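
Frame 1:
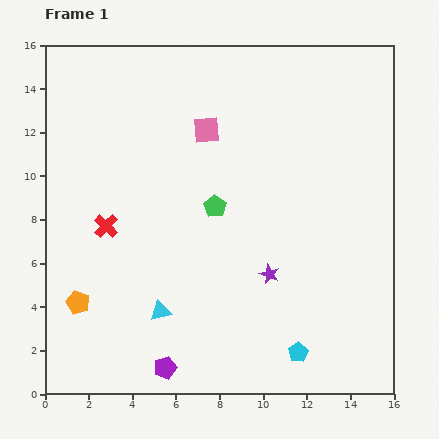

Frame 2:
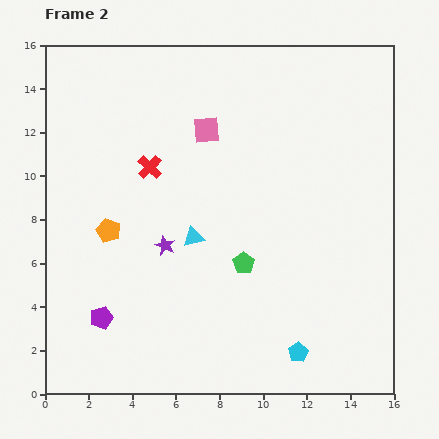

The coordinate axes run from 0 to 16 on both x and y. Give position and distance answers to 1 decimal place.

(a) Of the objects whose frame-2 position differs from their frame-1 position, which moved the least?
the green pentagon

(moved 2.9)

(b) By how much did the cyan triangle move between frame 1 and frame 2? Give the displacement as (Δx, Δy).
(1.5, 3.4)

The cyan triangle was at (5.3, 3.8) in frame 1 and (6.8, 7.2) in frame 2.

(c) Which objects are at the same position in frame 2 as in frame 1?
the cyan pentagon, the pink square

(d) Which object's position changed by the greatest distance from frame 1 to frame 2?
the purple star

(moved 5.0; next 3.7)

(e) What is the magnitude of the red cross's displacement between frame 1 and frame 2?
3.4

The red cross moved from (2.8, 7.7) to (4.8, 10.4), a distance of √(2.0² + 2.7²) ≈ 3.4.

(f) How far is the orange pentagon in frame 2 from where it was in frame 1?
3.6

The orange pentagon moved from (1.5, 4.2) to (2.9, 7.5), a distance of √(1.4² + 3.3²) ≈ 3.6.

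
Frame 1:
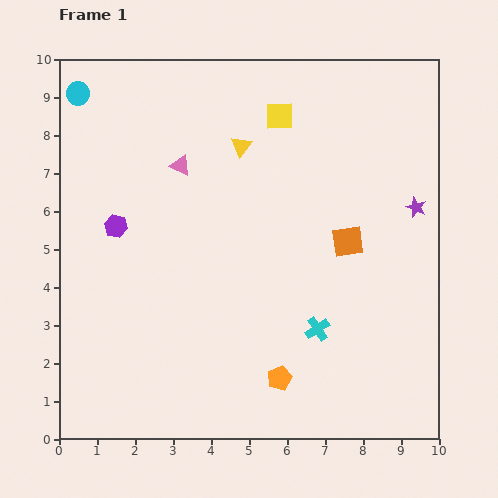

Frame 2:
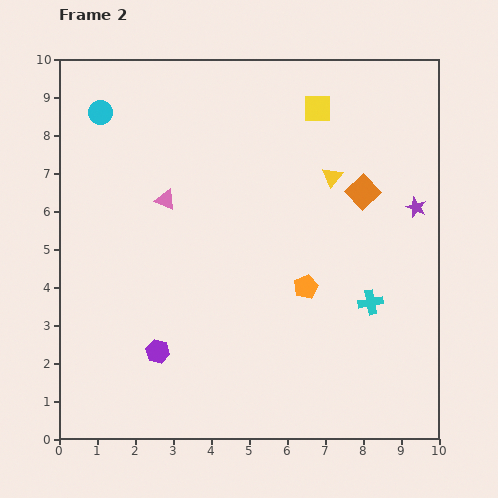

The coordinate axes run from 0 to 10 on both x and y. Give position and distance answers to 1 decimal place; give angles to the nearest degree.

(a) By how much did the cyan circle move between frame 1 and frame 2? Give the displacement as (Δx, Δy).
(0.6, -0.5)

The cyan circle was at (0.5, 9.1) in frame 1 and (1.1, 8.6) in frame 2.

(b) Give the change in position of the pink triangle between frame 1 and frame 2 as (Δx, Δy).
(-0.4, -0.9)

The pink triangle was at (3.2, 7.2) in frame 1 and (2.8, 6.3) in frame 2.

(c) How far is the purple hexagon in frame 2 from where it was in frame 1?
3.5

The purple hexagon moved from (1.5, 5.6) to (2.6, 2.3), a distance of √(1.1² + 3.3²) ≈ 3.5.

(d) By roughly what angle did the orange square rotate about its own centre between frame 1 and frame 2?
35° counter-clockwise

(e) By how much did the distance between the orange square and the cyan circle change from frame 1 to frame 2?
-0.9

Distance in frame 1: 8.1. Distance in frame 2: 7.2.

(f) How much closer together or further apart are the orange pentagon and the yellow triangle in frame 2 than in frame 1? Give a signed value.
-3.2

Distance in frame 1: 6.2. Distance in frame 2: 3.0.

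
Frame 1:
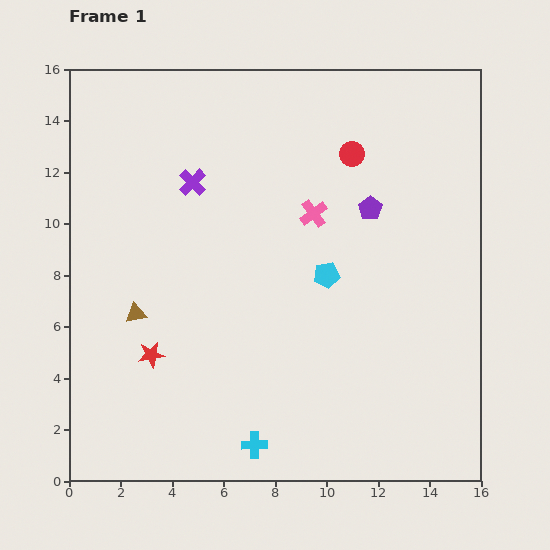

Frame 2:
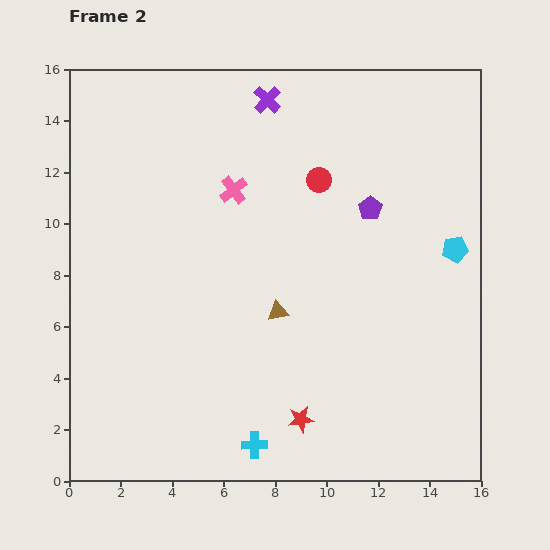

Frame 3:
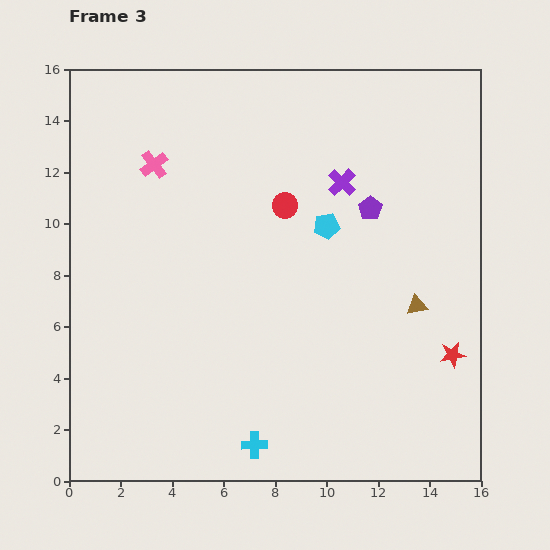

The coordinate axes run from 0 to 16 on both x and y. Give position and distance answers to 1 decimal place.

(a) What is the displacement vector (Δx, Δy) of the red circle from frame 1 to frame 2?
(-1.3, -1.0)

The red circle was at (11.0, 12.7) in frame 1 and (9.7, 11.7) in frame 2.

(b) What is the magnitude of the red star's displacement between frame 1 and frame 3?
11.7

The red star moved from (3.2, 4.9) to (14.9, 4.9), a distance of √(11.7² + 0.0²) ≈ 11.7.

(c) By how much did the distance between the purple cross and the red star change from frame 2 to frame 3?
-4.5

Distance in frame 2: 12.5. Distance in frame 3: 8.0.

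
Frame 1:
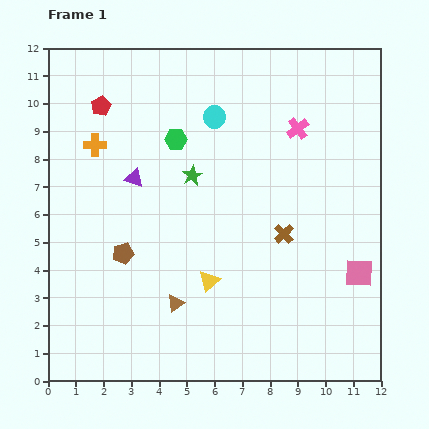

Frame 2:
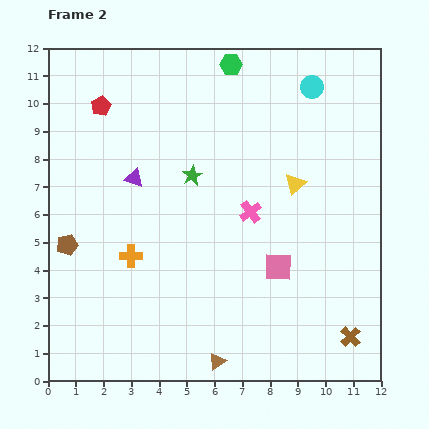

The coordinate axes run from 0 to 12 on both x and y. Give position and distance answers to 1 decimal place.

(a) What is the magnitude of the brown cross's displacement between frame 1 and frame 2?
4.4

The brown cross moved from (8.5, 5.3) to (10.9, 1.6), a distance of √(2.4² + 3.7²) ≈ 4.4.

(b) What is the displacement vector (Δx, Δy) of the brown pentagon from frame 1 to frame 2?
(-2.0, 0.3)

The brown pentagon was at (2.7, 4.6) in frame 1 and (0.7, 4.9) in frame 2.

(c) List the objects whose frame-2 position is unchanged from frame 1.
the green star, the purple triangle, the red pentagon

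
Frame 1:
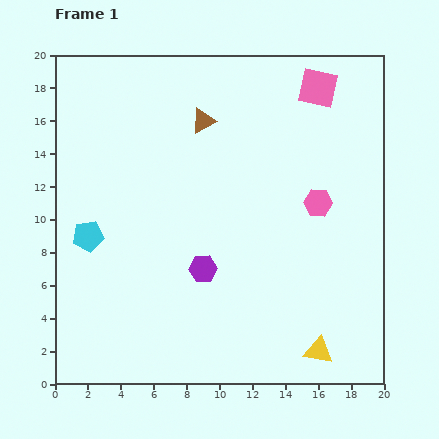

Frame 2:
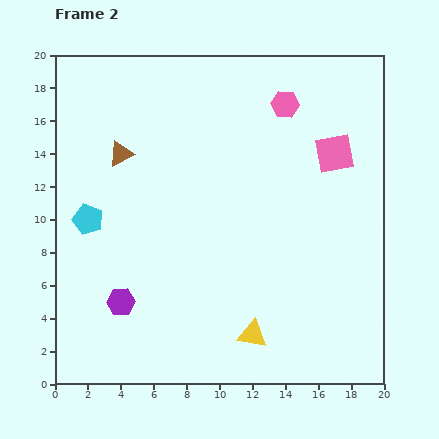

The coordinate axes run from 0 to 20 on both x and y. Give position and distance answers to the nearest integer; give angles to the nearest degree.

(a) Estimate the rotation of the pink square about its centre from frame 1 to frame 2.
23° counter-clockwise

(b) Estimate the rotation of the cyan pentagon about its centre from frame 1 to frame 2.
27° clockwise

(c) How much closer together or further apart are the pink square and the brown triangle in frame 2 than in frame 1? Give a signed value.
+6

Distance in frame 1: 7. Distance in frame 2: 13.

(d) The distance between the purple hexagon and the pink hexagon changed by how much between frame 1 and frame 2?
+8

Distance in frame 1: 8. Distance in frame 2: 16.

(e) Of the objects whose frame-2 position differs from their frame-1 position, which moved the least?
the cyan pentagon

(moved 1)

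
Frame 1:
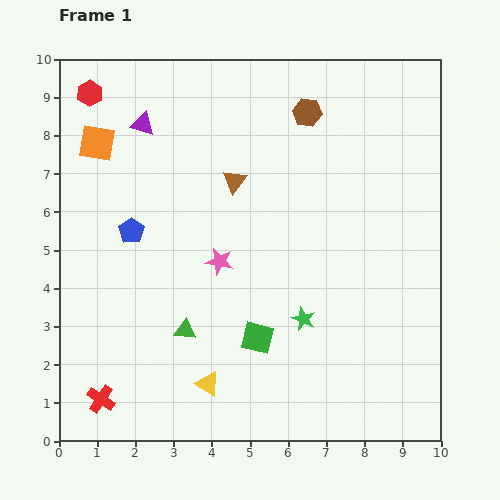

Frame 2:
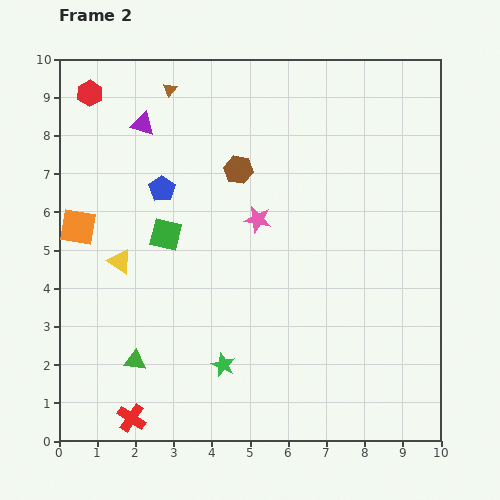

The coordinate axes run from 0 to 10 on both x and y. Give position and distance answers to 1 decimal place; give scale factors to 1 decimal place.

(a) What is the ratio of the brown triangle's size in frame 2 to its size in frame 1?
0.6×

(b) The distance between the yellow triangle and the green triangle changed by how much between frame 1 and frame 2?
+1.1

Distance in frame 1: 1.5. Distance in frame 2: 2.6.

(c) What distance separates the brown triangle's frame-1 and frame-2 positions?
2.9

The brown triangle moved from (4.6, 6.8) to (2.9, 9.2), a distance of √(1.7² + 2.4²) ≈ 2.9.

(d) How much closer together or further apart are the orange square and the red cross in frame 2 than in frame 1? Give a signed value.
-1.5

Distance in frame 1: 6.7. Distance in frame 2: 5.2.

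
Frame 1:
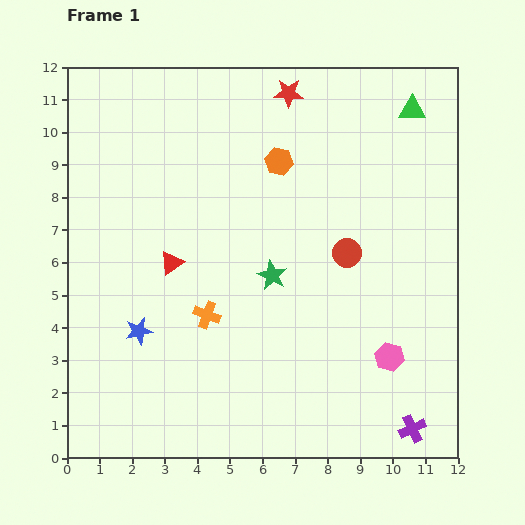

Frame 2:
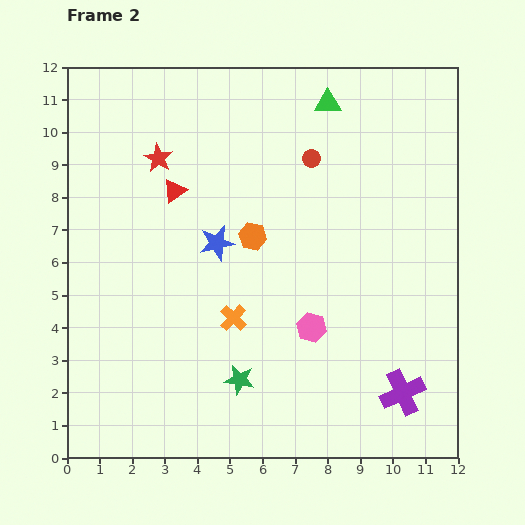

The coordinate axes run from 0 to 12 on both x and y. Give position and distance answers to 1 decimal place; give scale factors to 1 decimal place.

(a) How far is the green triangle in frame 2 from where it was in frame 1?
2.6

The green triangle moved from (10.6, 10.7) to (8.0, 10.9), a distance of √(2.6² + 0.2²) ≈ 2.6.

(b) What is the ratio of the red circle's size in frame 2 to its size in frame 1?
0.6×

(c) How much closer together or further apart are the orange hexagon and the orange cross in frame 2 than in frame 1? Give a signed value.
-2.6

Distance in frame 1: 5.2. Distance in frame 2: 2.6.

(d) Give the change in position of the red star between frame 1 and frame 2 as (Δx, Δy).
(-4.0, -2.0)

The red star was at (6.8, 11.2) in frame 1 and (2.8, 9.2) in frame 2.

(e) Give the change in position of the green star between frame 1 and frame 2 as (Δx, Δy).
(-1.0, -3.2)

The green star was at (6.3, 5.6) in frame 1 and (5.3, 2.4) in frame 2.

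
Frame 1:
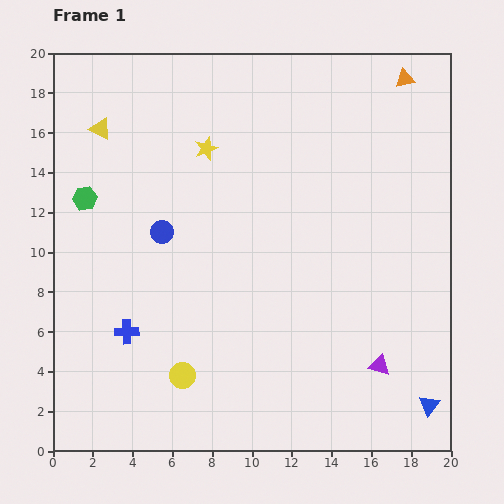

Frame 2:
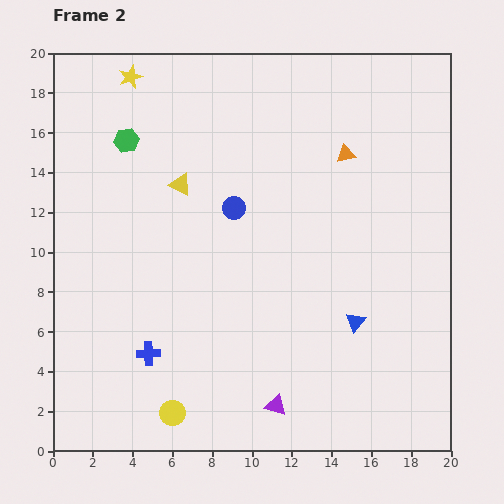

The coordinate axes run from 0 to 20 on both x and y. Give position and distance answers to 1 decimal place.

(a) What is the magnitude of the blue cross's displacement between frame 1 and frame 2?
1.6

The blue cross moved from (3.7, 6.0) to (4.8, 4.9), a distance of √(1.1² + 1.1²) ≈ 1.6.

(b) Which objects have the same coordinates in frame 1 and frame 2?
none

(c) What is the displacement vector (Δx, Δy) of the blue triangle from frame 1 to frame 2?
(-3.7, 4.2)

The blue triangle was at (18.9, 2.3) in frame 1 and (15.2, 6.5) in frame 2.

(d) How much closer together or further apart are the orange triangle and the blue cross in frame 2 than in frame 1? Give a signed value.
-4.8

Distance in frame 1: 18.9. Distance in frame 2: 14.1.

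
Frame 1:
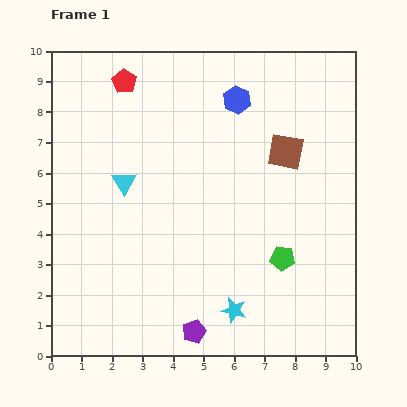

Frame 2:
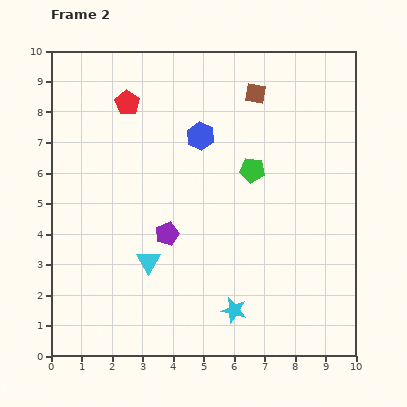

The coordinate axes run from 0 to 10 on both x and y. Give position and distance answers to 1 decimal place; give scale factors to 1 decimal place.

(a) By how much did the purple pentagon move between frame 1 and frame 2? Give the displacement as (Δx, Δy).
(-0.9, 3.2)

The purple pentagon was at (4.7, 0.8) in frame 1 and (3.8, 4.0) in frame 2.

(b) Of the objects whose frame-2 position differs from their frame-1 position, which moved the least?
the red pentagon

(moved 0.7)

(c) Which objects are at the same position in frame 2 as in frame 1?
the cyan star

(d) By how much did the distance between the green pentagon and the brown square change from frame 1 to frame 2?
-1.0

Distance in frame 1: 3.5. Distance in frame 2: 2.5.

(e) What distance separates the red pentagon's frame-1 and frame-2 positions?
0.7

The red pentagon moved from (2.4, 9.0) to (2.5, 8.3), a distance of √(0.1² + 0.7²) ≈ 0.7.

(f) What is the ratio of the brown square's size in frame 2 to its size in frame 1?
0.6×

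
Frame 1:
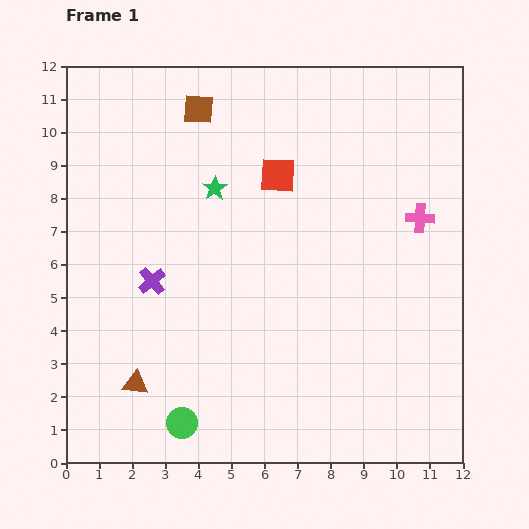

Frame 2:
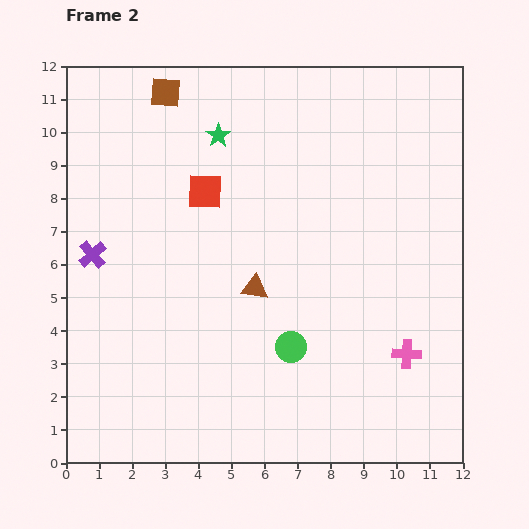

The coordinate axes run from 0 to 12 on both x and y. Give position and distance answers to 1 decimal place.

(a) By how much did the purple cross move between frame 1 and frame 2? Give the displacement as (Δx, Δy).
(-1.8, 0.8)

The purple cross was at (2.6, 5.5) in frame 1 and (0.8, 6.3) in frame 2.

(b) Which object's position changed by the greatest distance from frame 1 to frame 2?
the brown triangle

(moved 4.6; next 4.1)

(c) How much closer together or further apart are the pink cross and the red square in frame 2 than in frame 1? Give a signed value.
+3.3

Distance in frame 1: 4.5. Distance in frame 2: 7.8.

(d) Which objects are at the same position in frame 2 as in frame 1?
none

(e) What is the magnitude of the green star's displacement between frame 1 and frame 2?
1.6

The green star moved from (4.5, 8.3) to (4.6, 9.9), a distance of √(0.1² + 1.6²) ≈ 1.6.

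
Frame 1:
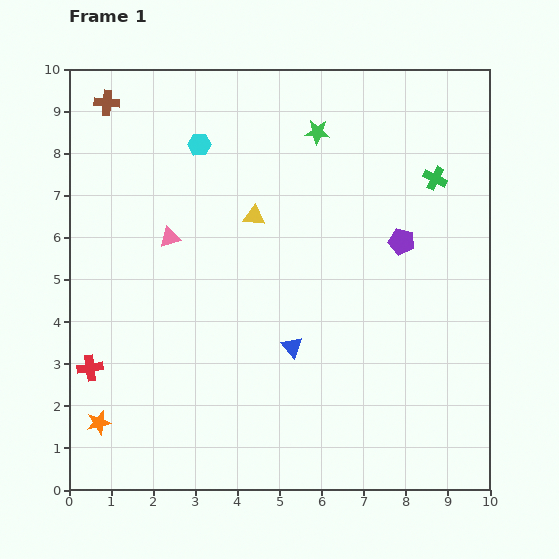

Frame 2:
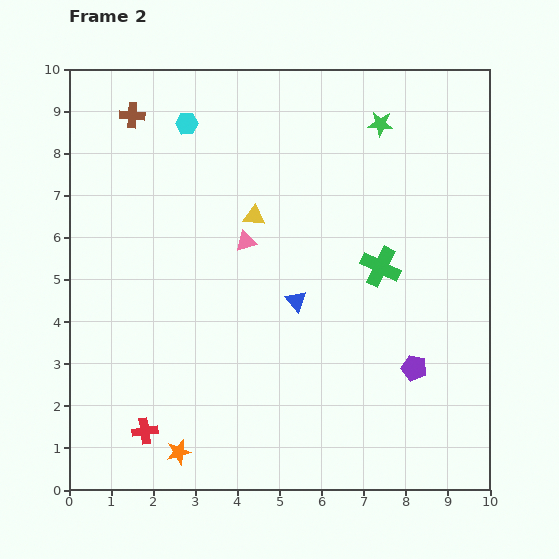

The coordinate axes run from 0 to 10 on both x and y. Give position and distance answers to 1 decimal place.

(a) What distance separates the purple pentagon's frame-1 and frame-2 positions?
3.0

The purple pentagon moved from (7.9, 5.9) to (8.2, 2.9), a distance of √(0.3² + 3.0²) ≈ 3.0.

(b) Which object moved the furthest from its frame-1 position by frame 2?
the purple pentagon

(moved 3.0; next 2.5)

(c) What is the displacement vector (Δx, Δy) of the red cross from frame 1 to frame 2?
(1.3, -1.5)

The red cross was at (0.5, 2.9) in frame 1 and (1.8, 1.4) in frame 2.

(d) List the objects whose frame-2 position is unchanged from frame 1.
the yellow triangle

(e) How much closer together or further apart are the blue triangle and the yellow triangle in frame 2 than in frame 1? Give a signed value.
-1.0

Distance in frame 1: 3.2. Distance in frame 2: 2.2.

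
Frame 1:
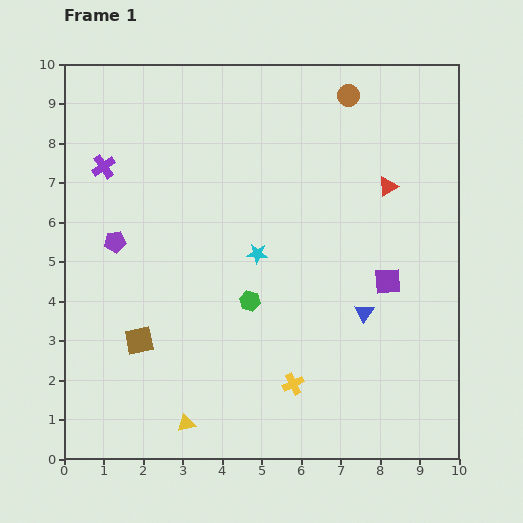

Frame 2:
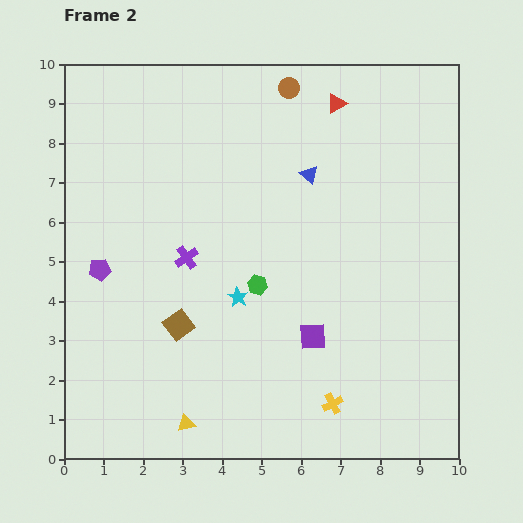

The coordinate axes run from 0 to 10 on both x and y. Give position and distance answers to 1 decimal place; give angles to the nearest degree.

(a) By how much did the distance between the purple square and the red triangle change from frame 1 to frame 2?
+3.5

Distance in frame 1: 2.4. Distance in frame 2: 5.9.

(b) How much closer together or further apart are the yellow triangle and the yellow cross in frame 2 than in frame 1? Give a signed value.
+0.8

Distance in frame 1: 2.9. Distance in frame 2: 3.7.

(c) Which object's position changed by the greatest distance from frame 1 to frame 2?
the blue triangle

(moved 3.8; next 3.1)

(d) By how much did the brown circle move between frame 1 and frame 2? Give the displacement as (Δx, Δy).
(-1.5, 0.2)

The brown circle was at (7.2, 9.2) in frame 1 and (5.7, 9.4) in frame 2.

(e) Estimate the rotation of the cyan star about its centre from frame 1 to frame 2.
26° clockwise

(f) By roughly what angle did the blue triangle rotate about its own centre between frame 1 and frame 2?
23° counter-clockwise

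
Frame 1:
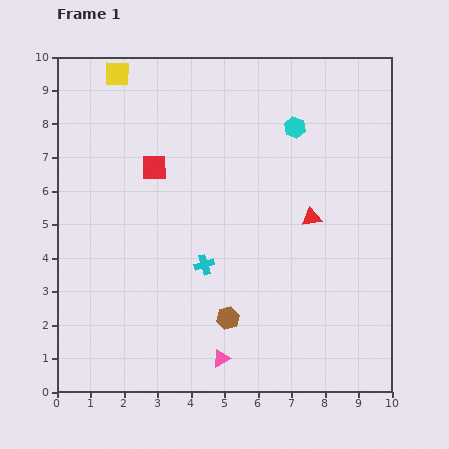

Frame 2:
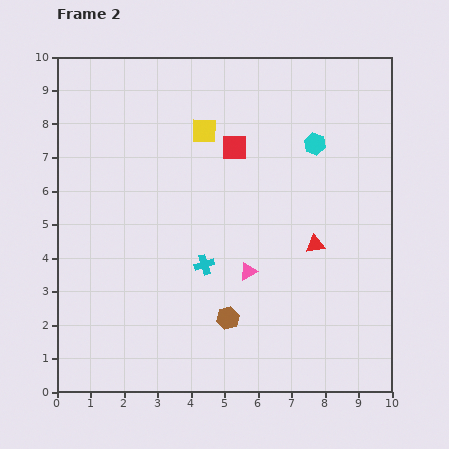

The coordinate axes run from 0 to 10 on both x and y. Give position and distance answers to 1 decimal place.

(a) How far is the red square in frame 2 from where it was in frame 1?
2.5

The red square moved from (2.9, 6.7) to (5.3, 7.3), a distance of √(2.4² + 0.6²) ≈ 2.5.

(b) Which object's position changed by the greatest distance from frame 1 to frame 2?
the yellow square

(moved 3.1; next 2.7)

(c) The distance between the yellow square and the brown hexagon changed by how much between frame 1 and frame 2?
-2.4

Distance in frame 1: 8.0. Distance in frame 2: 5.6.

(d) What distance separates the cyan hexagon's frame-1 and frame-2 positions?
0.8

The cyan hexagon moved from (7.1, 7.9) to (7.7, 7.4), a distance of √(0.6² + 0.5²) ≈ 0.8.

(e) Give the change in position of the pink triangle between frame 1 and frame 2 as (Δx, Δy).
(0.8, 2.6)

The pink triangle was at (4.9, 1.0) in frame 1 and (5.7, 3.6) in frame 2.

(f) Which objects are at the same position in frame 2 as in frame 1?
the brown hexagon, the cyan cross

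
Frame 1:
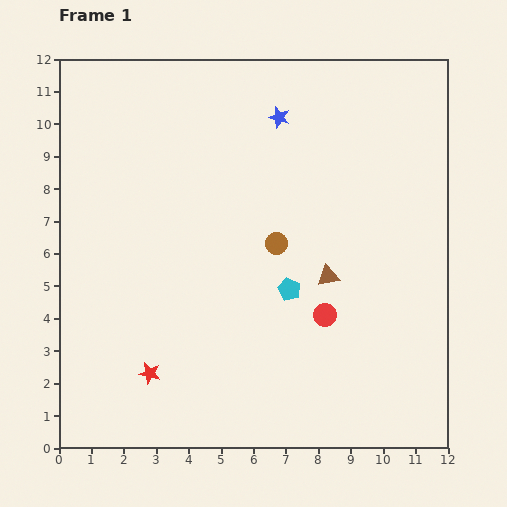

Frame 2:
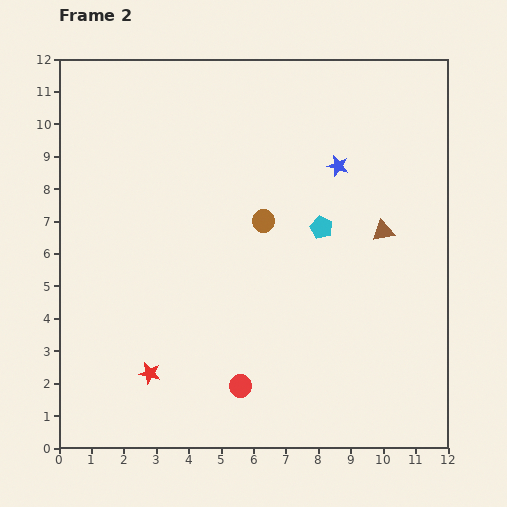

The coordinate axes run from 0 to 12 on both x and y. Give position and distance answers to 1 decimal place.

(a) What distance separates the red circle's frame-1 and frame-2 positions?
3.4

The red circle moved from (8.2, 4.1) to (5.6, 1.9), a distance of √(2.6² + 2.2²) ≈ 3.4.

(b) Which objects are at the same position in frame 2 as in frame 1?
the red star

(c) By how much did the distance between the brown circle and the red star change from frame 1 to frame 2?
+0.3

Distance in frame 1: 5.6. Distance in frame 2: 5.9.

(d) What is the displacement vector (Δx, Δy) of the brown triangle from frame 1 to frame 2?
(1.7, 1.4)

The brown triangle was at (8.3, 5.3) in frame 1 and (10.0, 6.7) in frame 2.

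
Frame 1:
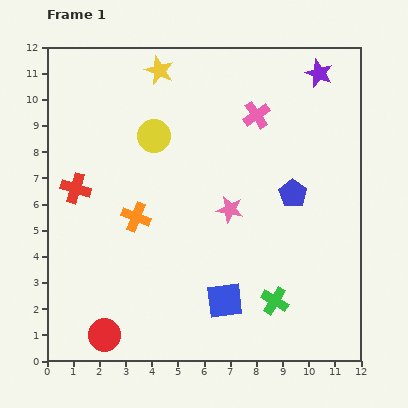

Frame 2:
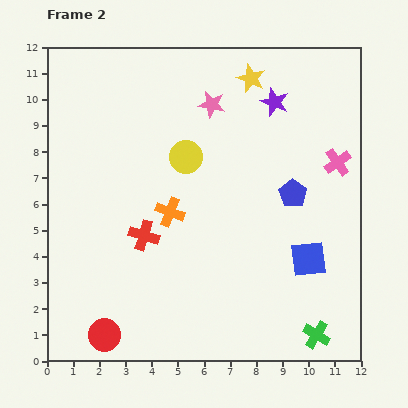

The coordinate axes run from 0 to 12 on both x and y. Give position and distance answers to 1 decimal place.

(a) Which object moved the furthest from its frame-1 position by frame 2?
the pink star

(moved 4.1; next 3.6)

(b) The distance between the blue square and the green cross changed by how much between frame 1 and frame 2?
+1.0

Distance in frame 1: 1.9. Distance in frame 2: 2.9.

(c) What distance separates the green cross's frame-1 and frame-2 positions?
2.1

The green cross moved from (8.7, 2.3) to (10.3, 1.0), a distance of √(1.6² + 1.3²) ≈ 2.1.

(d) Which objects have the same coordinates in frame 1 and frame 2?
the red circle, the blue pentagon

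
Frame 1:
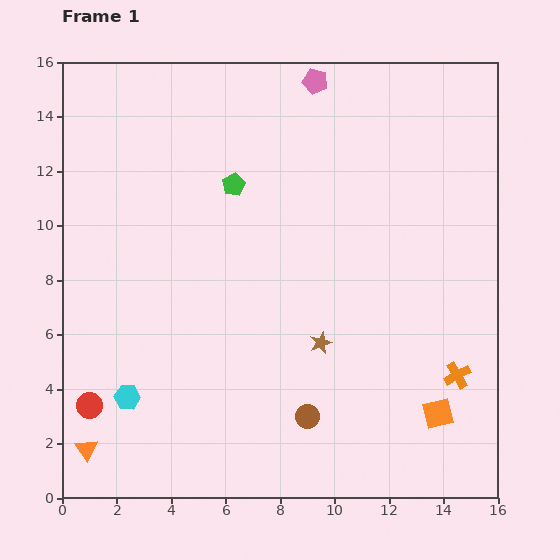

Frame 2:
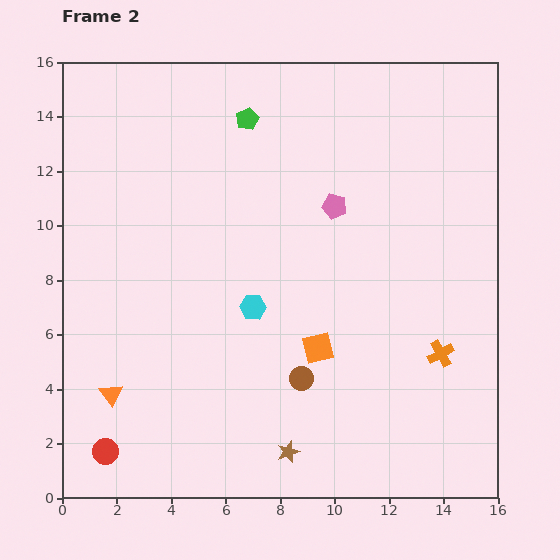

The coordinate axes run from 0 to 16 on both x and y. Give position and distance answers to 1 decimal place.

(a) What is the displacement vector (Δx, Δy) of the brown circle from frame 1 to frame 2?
(-0.2, 1.4)

The brown circle was at (9.0, 3.0) in frame 1 and (8.8, 4.4) in frame 2.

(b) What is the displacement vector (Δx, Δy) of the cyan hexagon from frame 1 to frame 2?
(4.6, 3.3)

The cyan hexagon was at (2.4, 3.7) in frame 1 and (7.0, 7.0) in frame 2.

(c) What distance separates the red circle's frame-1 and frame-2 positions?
1.8

The red circle moved from (1.0, 3.4) to (1.6, 1.7), a distance of √(0.6² + 1.7²) ≈ 1.8.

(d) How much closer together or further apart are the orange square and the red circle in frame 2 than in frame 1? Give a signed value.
-4.1

Distance in frame 1: 12.8. Distance in frame 2: 8.7.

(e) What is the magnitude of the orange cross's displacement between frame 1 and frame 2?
1.0

The orange cross moved from (14.5, 4.5) to (13.9, 5.3), a distance of √(0.6² + 0.8²) ≈ 1.0.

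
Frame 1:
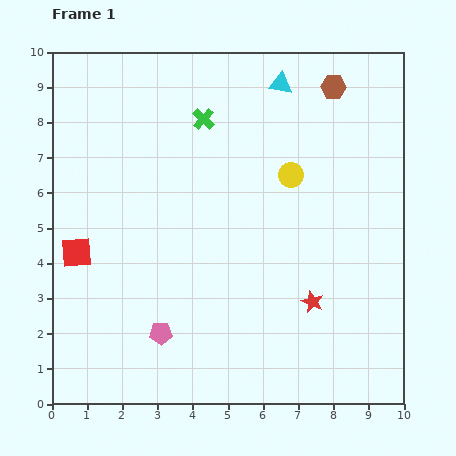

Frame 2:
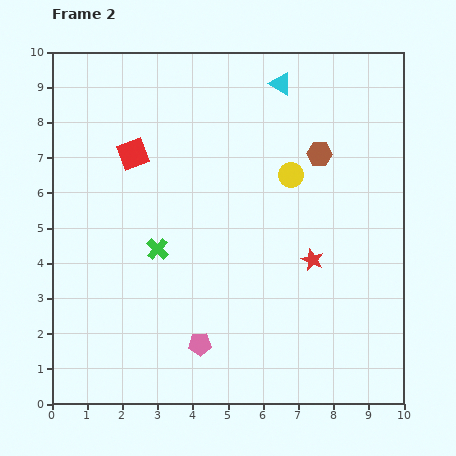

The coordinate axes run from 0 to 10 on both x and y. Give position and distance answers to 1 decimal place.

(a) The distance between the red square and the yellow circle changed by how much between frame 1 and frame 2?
-2.0

Distance in frame 1: 6.5. Distance in frame 2: 4.5.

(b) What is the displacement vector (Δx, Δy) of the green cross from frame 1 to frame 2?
(-1.3, -3.7)

The green cross was at (4.3, 8.1) in frame 1 and (3.0, 4.4) in frame 2.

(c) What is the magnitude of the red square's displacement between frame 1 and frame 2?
3.2

The red square moved from (0.7, 4.3) to (2.3, 7.1), a distance of √(1.6² + 2.8²) ≈ 3.2.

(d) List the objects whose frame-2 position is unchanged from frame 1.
the yellow circle, the cyan triangle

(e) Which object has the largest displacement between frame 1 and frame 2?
the green cross

(moved 3.9; next 3.2)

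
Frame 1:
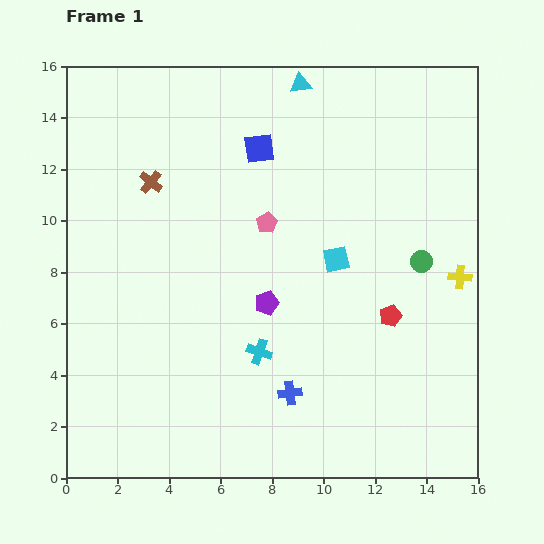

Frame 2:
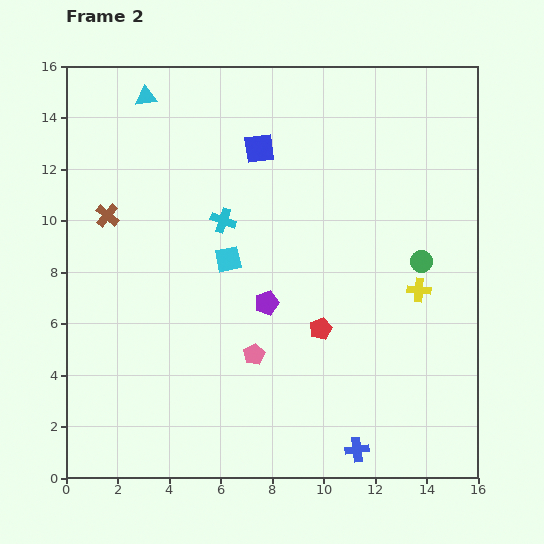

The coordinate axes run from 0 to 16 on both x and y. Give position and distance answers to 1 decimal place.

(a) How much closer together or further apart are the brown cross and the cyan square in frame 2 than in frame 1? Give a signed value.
-2.8

Distance in frame 1: 7.8. Distance in frame 2: 5.0.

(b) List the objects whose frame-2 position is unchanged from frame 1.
the blue square, the purple pentagon, the green circle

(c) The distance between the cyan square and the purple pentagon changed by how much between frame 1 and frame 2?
-0.9

Distance in frame 1: 3.2. Distance in frame 2: 2.3.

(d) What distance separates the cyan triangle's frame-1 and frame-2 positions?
6.0

The cyan triangle moved from (9.1, 15.3) to (3.1, 14.8), a distance of √(6.0² + 0.5²) ≈ 6.0.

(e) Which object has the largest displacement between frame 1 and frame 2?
the cyan triangle

(moved 6.0; next 5.3)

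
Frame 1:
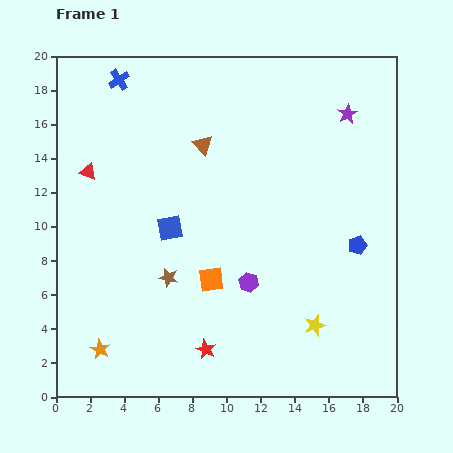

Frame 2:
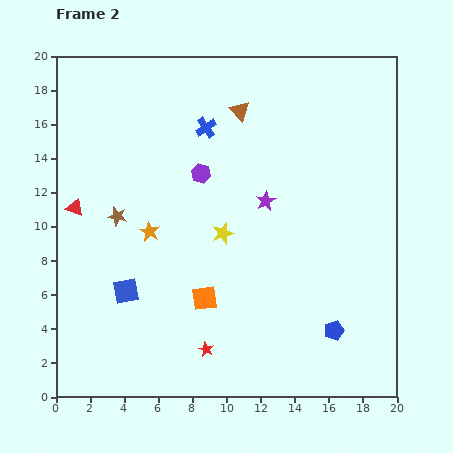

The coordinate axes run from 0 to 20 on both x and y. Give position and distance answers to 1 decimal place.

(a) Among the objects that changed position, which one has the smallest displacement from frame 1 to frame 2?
the orange square

(moved 1.2)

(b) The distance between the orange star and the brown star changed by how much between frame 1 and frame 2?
-3.7

Distance in frame 1: 5.8. Distance in frame 2: 2.1.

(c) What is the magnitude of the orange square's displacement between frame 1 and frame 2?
1.2

The orange square moved from (9.1, 6.9) to (8.7, 5.8), a distance of √(0.4² + 1.1²) ≈ 1.2.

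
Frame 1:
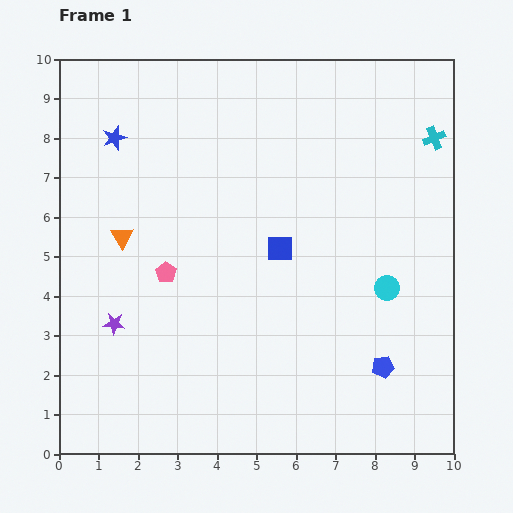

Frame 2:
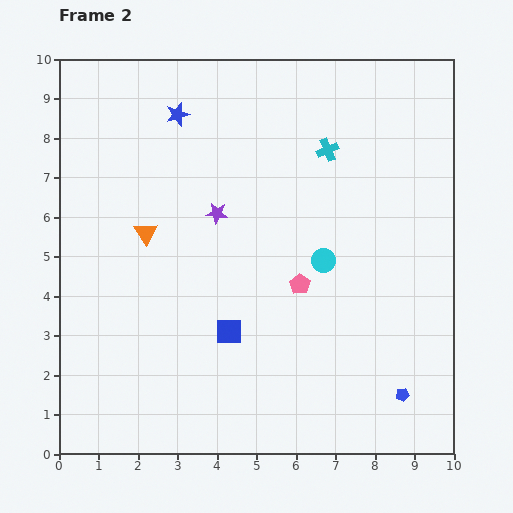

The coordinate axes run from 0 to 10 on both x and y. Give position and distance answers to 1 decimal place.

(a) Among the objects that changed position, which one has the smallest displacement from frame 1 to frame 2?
the orange triangle

(moved 0.6)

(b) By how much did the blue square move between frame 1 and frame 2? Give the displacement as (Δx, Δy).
(-1.3, -2.1)

The blue square was at (5.6, 5.2) in frame 1 and (4.3, 3.1) in frame 2.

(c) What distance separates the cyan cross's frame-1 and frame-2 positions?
2.7

The cyan cross moved from (9.5, 8.0) to (6.8, 7.7), a distance of √(2.7² + 0.3²) ≈ 2.7.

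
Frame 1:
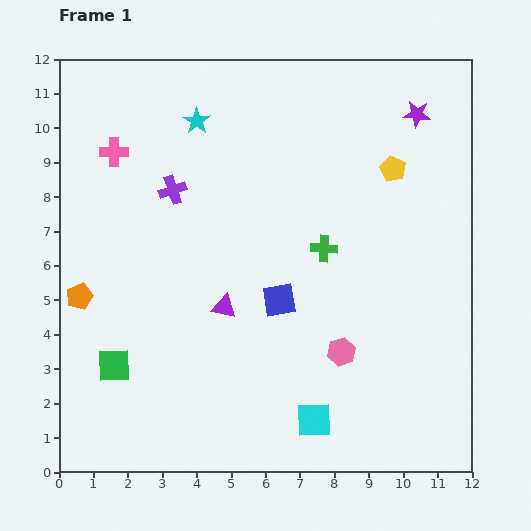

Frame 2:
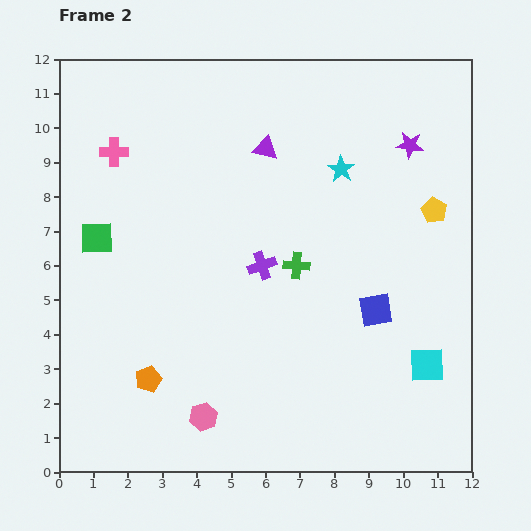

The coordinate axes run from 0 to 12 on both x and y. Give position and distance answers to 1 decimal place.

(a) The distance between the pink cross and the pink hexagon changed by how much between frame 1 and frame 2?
-0.7

Distance in frame 1: 8.8. Distance in frame 2: 8.1.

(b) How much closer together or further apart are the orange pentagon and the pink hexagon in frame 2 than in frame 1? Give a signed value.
-5.9

Distance in frame 1: 7.8. Distance in frame 2: 1.9.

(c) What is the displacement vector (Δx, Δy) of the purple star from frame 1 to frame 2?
(-0.2, -0.9)

The purple star was at (10.4, 10.4) in frame 1 and (10.2, 9.5) in frame 2.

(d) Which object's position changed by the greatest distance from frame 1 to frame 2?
the purple triangle

(moved 4.8; next 4.4)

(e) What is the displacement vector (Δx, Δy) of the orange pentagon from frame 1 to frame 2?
(2.0, -2.4)

The orange pentagon was at (0.6, 5.1) in frame 1 and (2.6, 2.7) in frame 2.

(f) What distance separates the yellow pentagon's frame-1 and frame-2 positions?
1.7

The yellow pentagon moved from (9.7, 8.8) to (10.9, 7.6), a distance of √(1.2² + 1.2²) ≈ 1.7.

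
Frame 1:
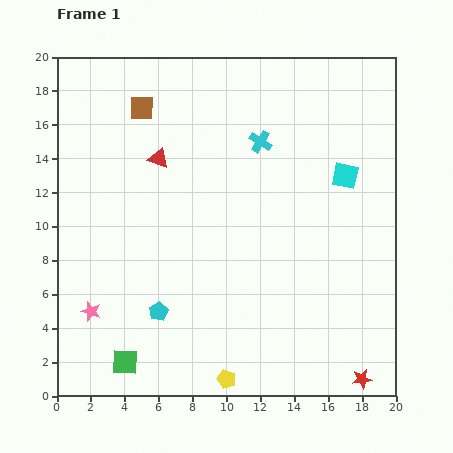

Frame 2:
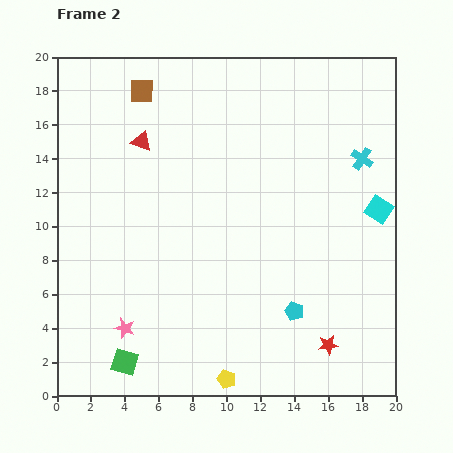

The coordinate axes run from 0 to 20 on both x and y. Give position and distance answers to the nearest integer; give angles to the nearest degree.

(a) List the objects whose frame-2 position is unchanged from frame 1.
the yellow pentagon, the green square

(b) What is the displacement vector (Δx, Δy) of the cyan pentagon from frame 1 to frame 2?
(8, 0)

The cyan pentagon was at (6, 5) in frame 1 and (14, 5) in frame 2.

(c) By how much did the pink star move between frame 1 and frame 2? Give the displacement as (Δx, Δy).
(2, -1)

The pink star was at (2, 5) in frame 1 and (4, 4) in frame 2.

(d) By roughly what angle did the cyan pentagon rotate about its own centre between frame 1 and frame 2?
22° counter-clockwise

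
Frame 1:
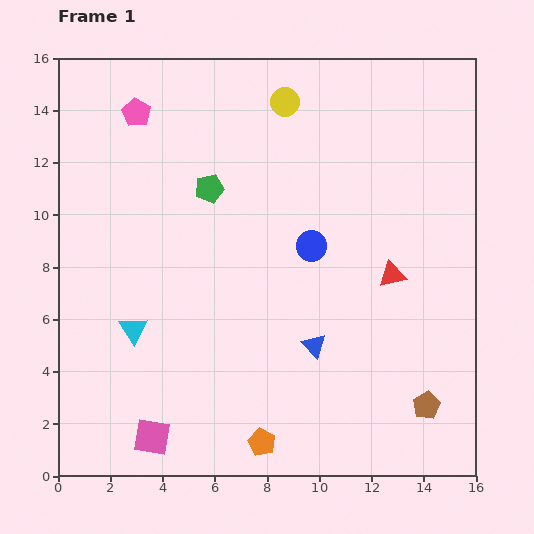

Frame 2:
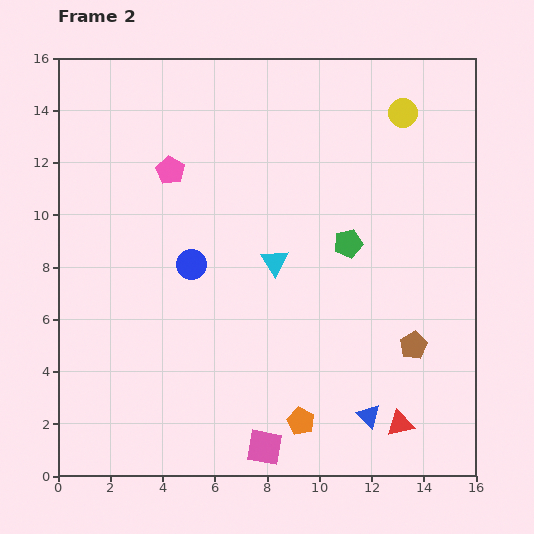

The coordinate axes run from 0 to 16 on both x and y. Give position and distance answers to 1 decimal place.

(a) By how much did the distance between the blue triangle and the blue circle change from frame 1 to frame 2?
+5.1

Distance in frame 1: 3.8. Distance in frame 2: 8.9.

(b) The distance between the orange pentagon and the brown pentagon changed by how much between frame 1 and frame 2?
-1.3

Distance in frame 1: 6.5. Distance in frame 2: 5.2.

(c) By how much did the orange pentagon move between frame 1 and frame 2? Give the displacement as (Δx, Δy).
(1.5, 0.8)

The orange pentagon was at (7.8, 1.3) in frame 1 and (9.3, 2.1) in frame 2.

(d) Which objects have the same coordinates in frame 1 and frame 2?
none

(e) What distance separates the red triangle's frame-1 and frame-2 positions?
5.7

The red triangle moved from (12.8, 7.7) to (13.1, 2.0), a distance of √(0.3² + 5.7²) ≈ 5.7.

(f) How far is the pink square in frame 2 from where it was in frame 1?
4.3

The pink square moved from (3.6, 1.5) to (7.9, 1.1), a distance of √(4.3² + 0.4²) ≈ 4.3.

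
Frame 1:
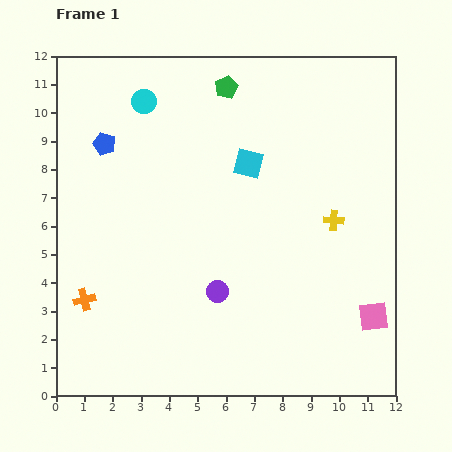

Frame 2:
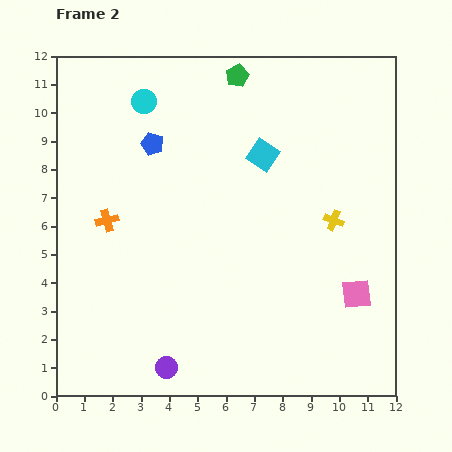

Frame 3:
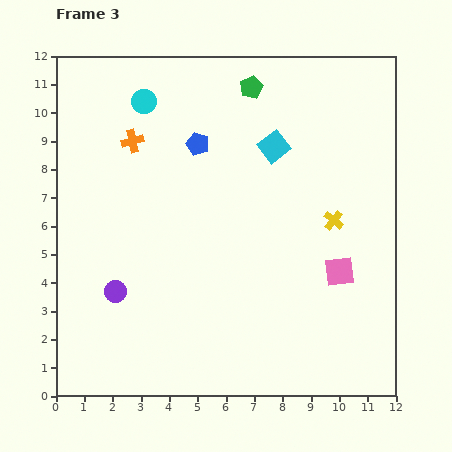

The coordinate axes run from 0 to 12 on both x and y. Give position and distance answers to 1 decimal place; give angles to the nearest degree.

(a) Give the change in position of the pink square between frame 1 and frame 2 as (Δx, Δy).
(-0.6, 0.8)

The pink square was at (11.2, 2.8) in frame 1 and (10.6, 3.6) in frame 2.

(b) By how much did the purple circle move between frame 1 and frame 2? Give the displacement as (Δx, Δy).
(-1.8, -2.7)

The purple circle was at (5.7, 3.7) in frame 1 and (3.9, 1.0) in frame 2.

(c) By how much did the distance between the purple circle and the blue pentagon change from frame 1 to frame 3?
-0.6

Distance in frame 1: 6.6. Distance in frame 3: 6.0.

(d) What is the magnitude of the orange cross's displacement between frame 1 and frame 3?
5.9

The orange cross moved from (1.0, 3.4) to (2.7, 9.0), a distance of √(1.7² + 5.6²) ≈ 5.9.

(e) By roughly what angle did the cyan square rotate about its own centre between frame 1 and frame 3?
39° clockwise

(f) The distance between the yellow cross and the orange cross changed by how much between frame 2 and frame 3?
-0.4

Distance in frame 2: 8.0. Distance in frame 3: 7.6.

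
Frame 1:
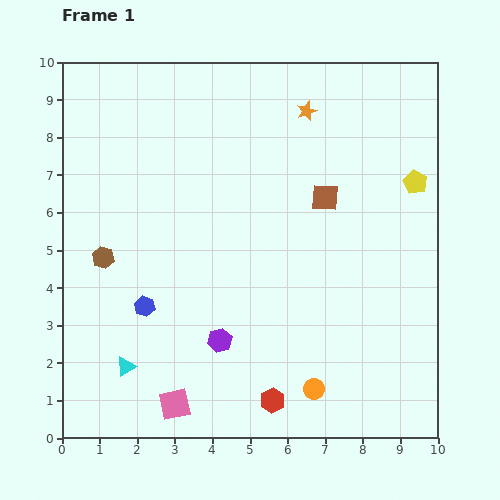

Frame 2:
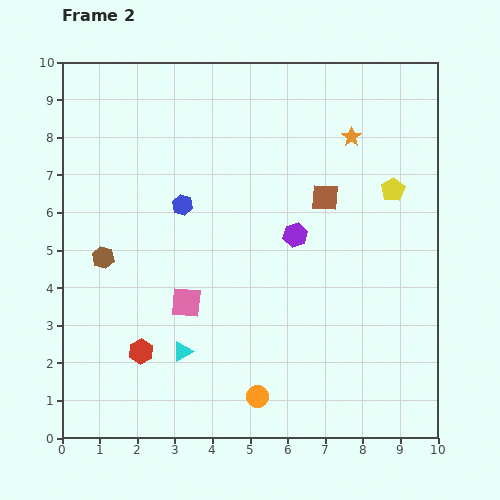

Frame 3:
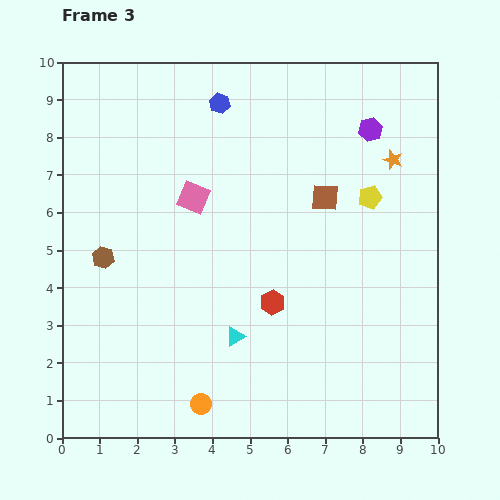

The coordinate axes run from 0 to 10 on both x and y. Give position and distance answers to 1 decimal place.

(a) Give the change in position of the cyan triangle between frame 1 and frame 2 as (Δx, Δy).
(1.5, 0.4)

The cyan triangle was at (1.7, 1.9) in frame 1 and (3.2, 2.3) in frame 2.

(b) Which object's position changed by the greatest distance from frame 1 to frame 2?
the red hexagon

(moved 3.7; next 3.4)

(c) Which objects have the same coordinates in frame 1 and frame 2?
the brown square, the brown hexagon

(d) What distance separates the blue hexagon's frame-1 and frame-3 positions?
5.8

The blue hexagon moved from (2.2, 3.5) to (4.2, 8.9), a distance of √(2.0² + 5.4²) ≈ 5.8.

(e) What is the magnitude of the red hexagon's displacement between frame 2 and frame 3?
3.7

The red hexagon moved from (2.1, 2.3) to (5.6, 3.6), a distance of √(3.5² + 1.3²) ≈ 3.7.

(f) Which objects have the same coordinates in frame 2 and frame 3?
the brown square, the brown hexagon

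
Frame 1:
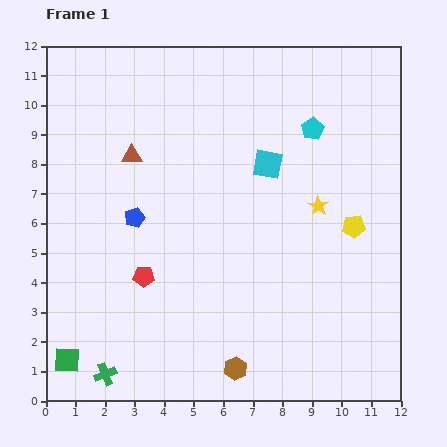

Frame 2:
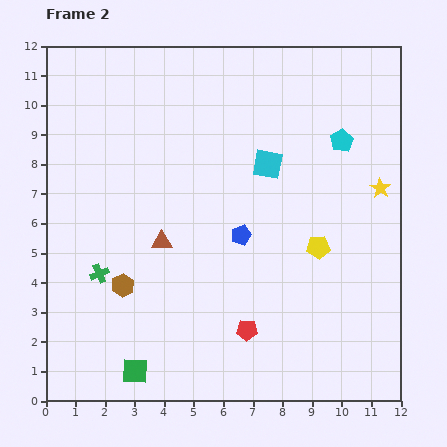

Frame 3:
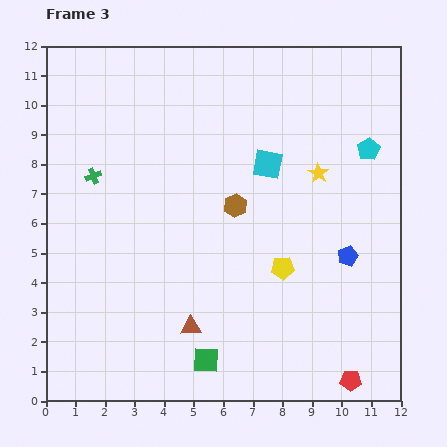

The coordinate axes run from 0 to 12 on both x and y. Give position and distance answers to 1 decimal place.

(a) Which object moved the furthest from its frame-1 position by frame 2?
the brown hexagon

(moved 4.7; next 3.9)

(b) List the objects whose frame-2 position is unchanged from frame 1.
the cyan square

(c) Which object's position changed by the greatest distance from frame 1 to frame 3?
the red pentagon

(moved 7.8; next 7.3)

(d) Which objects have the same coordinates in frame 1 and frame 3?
the cyan square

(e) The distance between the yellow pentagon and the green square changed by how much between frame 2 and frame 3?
-3.5

Distance in frame 2: 7.5. Distance in frame 3: 4.0.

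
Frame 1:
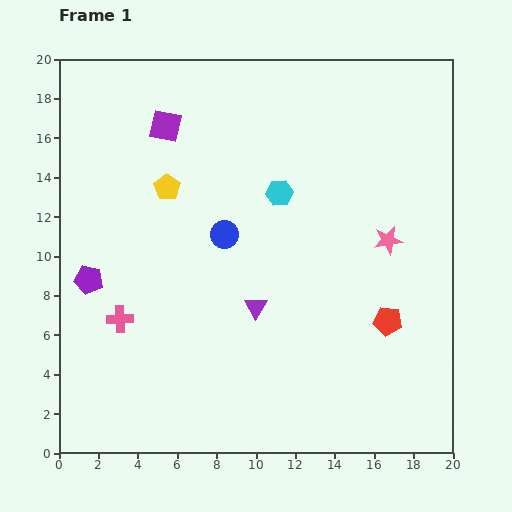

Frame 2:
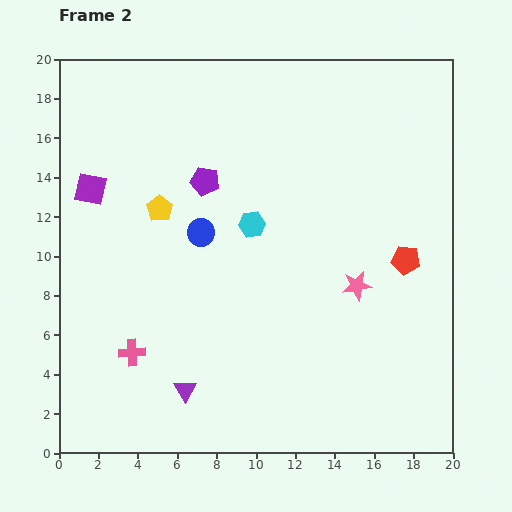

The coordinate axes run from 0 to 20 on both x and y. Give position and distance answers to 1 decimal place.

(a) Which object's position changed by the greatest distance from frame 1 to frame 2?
the purple pentagon

(moved 7.7; next 5.5)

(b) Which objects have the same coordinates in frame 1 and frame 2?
none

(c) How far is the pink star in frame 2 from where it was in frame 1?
2.8

The pink star moved from (16.7, 10.8) to (15.1, 8.5), a distance of √(1.6² + 2.3²) ≈ 2.8.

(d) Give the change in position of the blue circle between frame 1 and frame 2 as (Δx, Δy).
(-1.2, 0.1)

The blue circle was at (8.4, 11.1) in frame 1 and (7.2, 11.2) in frame 2.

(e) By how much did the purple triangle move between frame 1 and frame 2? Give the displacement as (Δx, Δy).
(-3.6, -4.2)

The purple triangle was at (10.0, 7.4) in frame 1 and (6.4, 3.2) in frame 2.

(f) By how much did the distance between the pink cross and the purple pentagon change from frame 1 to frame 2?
+6.9

Distance in frame 1: 2.6. Distance in frame 2: 9.5.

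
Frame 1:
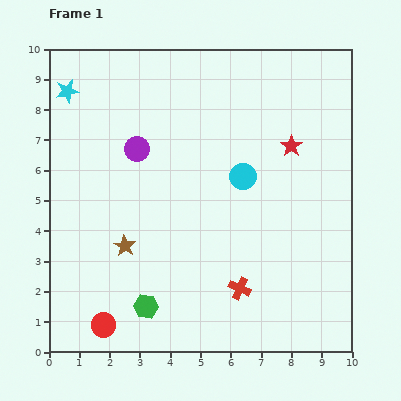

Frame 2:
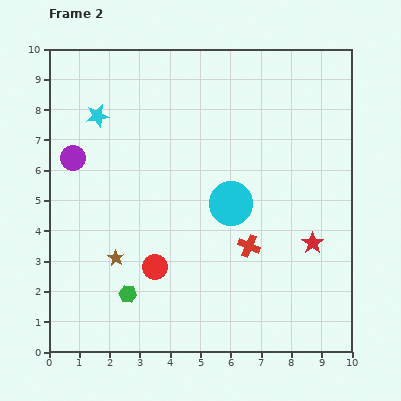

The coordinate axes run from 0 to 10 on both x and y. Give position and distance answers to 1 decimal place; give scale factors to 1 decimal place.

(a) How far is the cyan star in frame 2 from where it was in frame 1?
1.3

The cyan star moved from (0.6, 8.6) to (1.6, 7.8), a distance of √(1.0² + 0.8²) ≈ 1.3.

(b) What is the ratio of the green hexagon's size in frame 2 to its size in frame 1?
0.7×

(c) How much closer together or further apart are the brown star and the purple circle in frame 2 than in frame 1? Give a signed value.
+0.4

Distance in frame 1: 3.2. Distance in frame 2: 3.6.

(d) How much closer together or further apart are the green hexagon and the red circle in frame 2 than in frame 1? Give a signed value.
-0.2

Distance in frame 1: 1.5. Distance in frame 2: 1.3.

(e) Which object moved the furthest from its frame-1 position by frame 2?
the red star

(moved 3.3; next 2.5)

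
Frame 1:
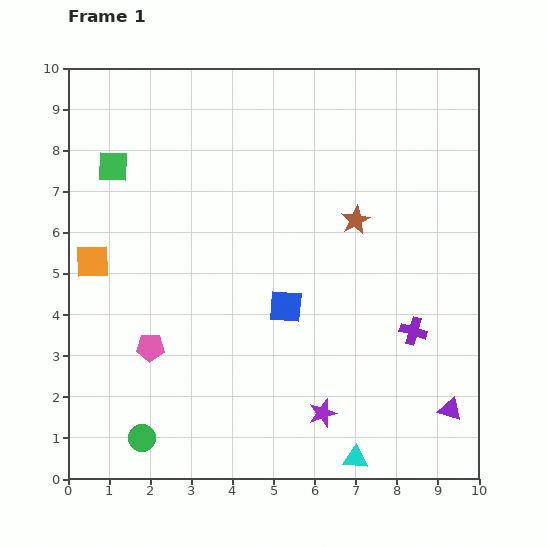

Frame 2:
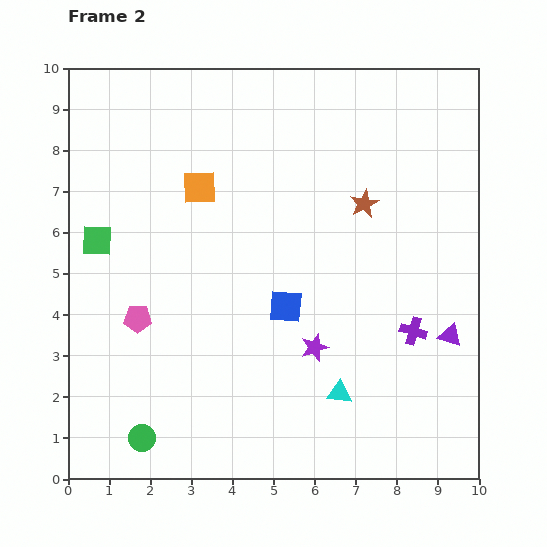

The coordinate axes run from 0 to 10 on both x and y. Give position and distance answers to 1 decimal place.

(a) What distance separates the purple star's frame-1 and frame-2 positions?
1.6

The purple star moved from (6.2, 1.6) to (6.0, 3.2), a distance of √(0.2² + 1.6²) ≈ 1.6.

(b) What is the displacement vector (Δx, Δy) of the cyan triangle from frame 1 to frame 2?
(-0.4, 1.6)

The cyan triangle was at (7.0, 0.5) in frame 1 and (6.6, 2.1) in frame 2.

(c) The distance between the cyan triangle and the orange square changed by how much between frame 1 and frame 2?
-2.0

Distance in frame 1: 8.0. Distance in frame 2: 6.0.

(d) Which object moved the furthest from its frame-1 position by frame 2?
the orange square

(moved 3.2; next 1.8)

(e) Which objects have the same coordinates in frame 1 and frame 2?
the green circle, the purple cross, the blue square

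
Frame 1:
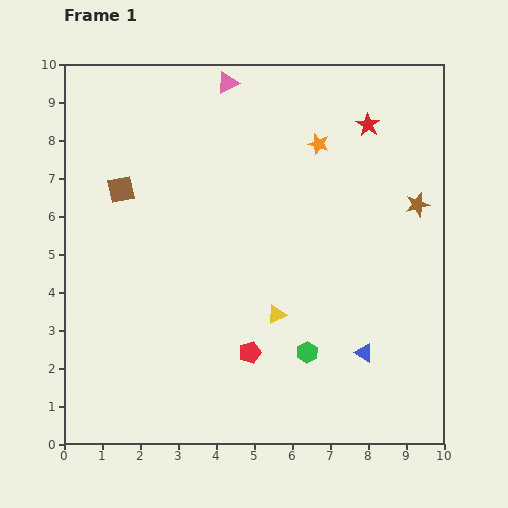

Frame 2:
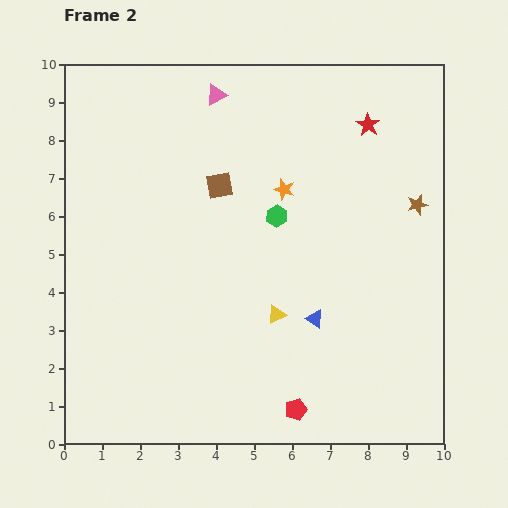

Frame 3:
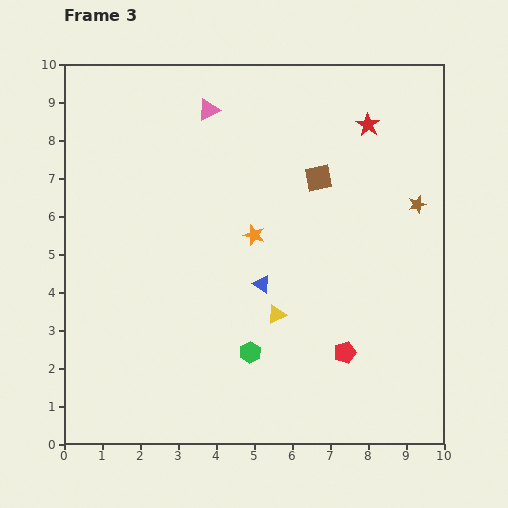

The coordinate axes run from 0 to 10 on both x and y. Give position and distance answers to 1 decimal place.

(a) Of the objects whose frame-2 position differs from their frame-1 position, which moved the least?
the pink triangle

(moved 0.4)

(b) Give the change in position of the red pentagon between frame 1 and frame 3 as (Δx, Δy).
(2.5, 0.0)

The red pentagon was at (4.9, 2.4) in frame 1 and (7.4, 2.4) in frame 3.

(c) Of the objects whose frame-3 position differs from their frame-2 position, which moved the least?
the pink triangle

(moved 0.4)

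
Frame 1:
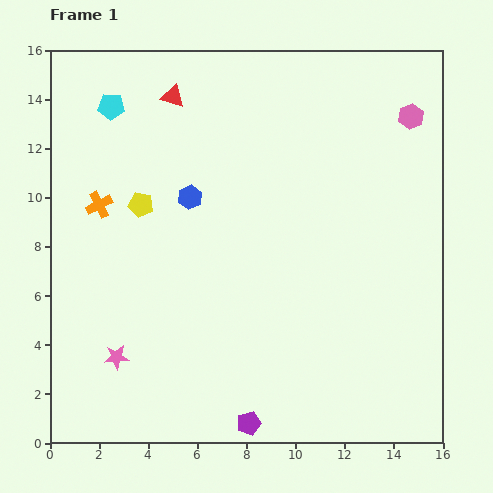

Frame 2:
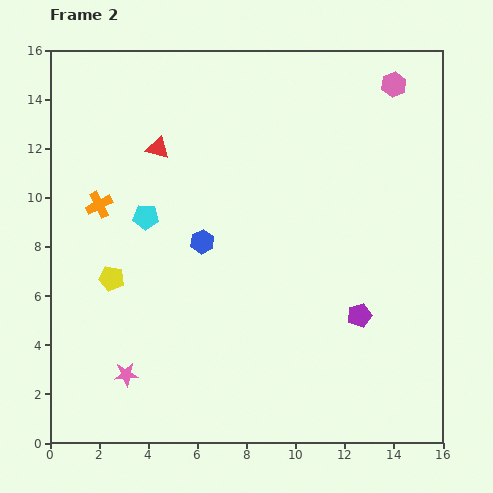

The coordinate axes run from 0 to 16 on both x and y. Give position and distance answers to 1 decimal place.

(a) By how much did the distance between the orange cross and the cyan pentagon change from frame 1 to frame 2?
-2.0

Distance in frame 1: 4.0. Distance in frame 2: 2.0.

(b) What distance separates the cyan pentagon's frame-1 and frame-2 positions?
4.7

The cyan pentagon moved from (2.5, 13.7) to (3.9, 9.2), a distance of √(1.4² + 4.5²) ≈ 4.7.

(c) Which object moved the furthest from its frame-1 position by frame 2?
the purple pentagon

(moved 6.3; next 4.7)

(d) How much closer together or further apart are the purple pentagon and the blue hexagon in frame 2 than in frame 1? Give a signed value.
-2.4

Distance in frame 1: 9.5. Distance in frame 2: 7.1.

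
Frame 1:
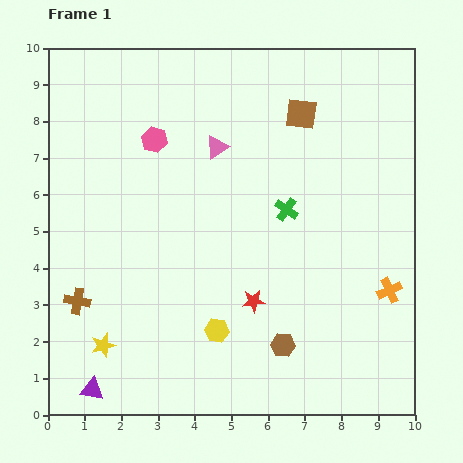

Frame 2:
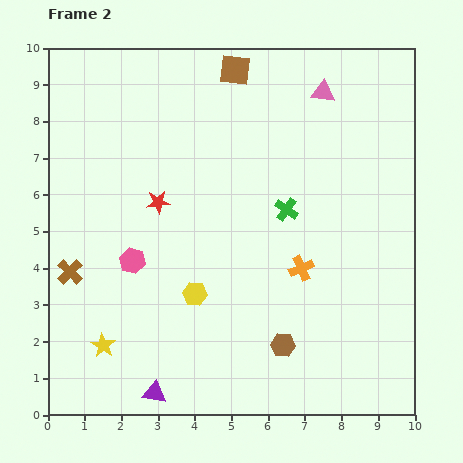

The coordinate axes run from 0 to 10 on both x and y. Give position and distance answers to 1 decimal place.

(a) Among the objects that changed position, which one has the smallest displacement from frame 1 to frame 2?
the brown cross

(moved 0.8)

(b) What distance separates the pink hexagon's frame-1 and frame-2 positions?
3.4

The pink hexagon moved from (2.9, 7.5) to (2.3, 4.2), a distance of √(0.6² + 3.3²) ≈ 3.4.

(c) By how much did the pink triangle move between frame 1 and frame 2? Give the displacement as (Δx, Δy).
(2.9, 1.5)

The pink triangle was at (4.6, 7.3) in frame 1 and (7.5, 8.8) in frame 2.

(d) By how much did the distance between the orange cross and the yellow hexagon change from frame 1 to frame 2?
-1.8

Distance in frame 1: 4.8. Distance in frame 2: 3.0.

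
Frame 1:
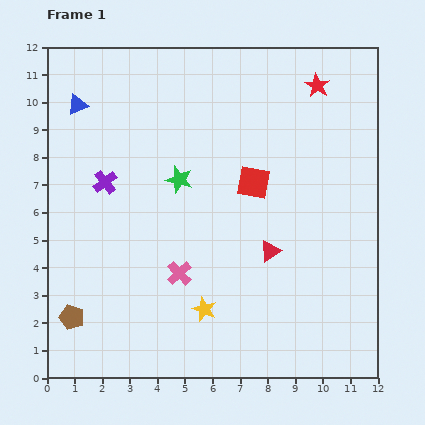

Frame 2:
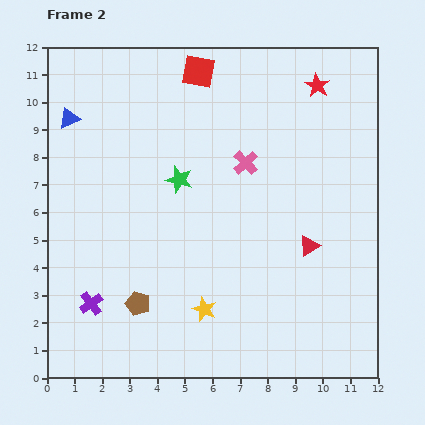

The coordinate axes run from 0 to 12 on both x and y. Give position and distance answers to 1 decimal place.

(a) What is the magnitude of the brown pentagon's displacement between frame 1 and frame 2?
2.5

The brown pentagon moved from (0.9, 2.2) to (3.3, 2.7), a distance of √(2.4² + 0.5²) ≈ 2.5.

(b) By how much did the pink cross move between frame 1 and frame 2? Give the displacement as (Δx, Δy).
(2.4, 4.0)

The pink cross was at (4.8, 3.8) in frame 1 and (7.2, 7.8) in frame 2.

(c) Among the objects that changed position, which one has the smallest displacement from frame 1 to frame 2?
the blue triangle

(moved 0.6)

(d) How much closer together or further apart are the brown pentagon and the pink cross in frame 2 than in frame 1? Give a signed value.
+2.2

Distance in frame 1: 4.2. Distance in frame 2: 6.4.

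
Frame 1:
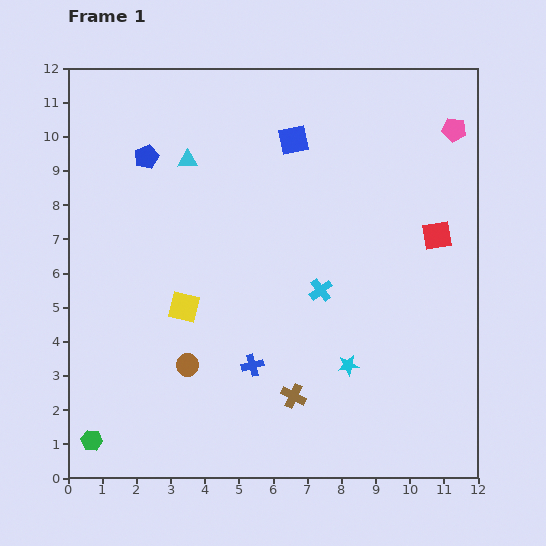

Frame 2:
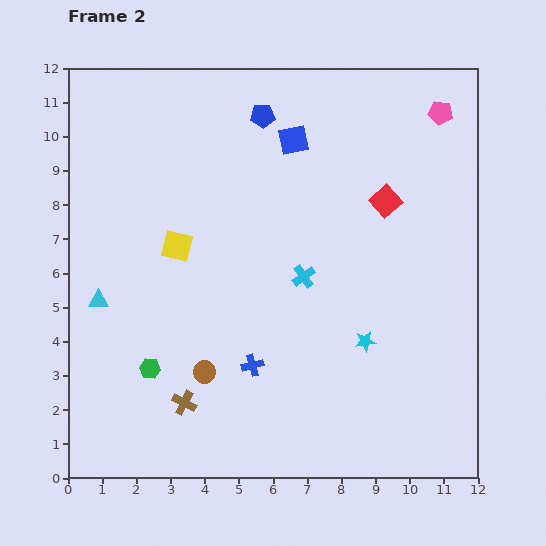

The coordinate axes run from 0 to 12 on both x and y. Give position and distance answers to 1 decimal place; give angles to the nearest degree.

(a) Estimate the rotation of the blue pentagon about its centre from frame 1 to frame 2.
20° clockwise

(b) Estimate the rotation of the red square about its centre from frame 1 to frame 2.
33° counter-clockwise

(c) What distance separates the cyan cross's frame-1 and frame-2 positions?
0.6

The cyan cross moved from (7.4, 5.5) to (6.9, 5.9), a distance of √(0.5² + 0.4²) ≈ 0.6.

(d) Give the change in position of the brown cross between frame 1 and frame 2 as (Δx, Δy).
(-3.2, -0.2)

The brown cross was at (6.6, 2.4) in frame 1 and (3.4, 2.2) in frame 2.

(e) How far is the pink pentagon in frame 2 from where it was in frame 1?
0.6

The pink pentagon moved from (11.3, 10.2) to (10.9, 10.7), a distance of √(0.4² + 0.5²) ≈ 0.6.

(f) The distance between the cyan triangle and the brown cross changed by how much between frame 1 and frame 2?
-3.7

Distance in frame 1: 7.6. Distance in frame 2: 3.9.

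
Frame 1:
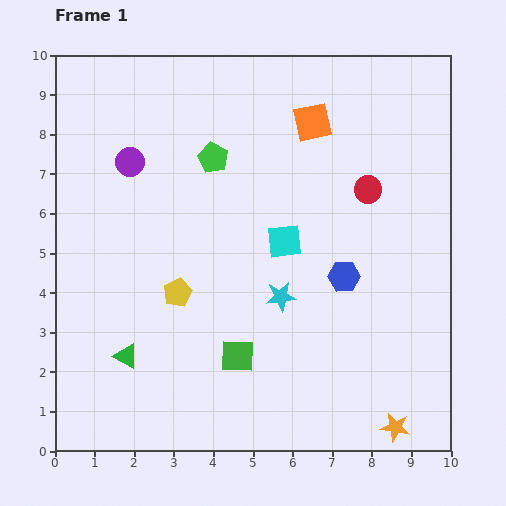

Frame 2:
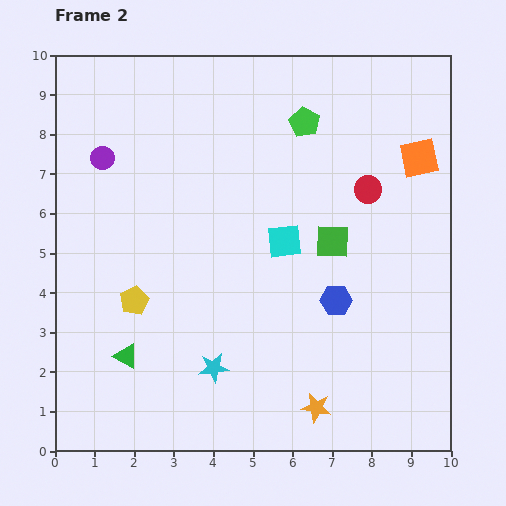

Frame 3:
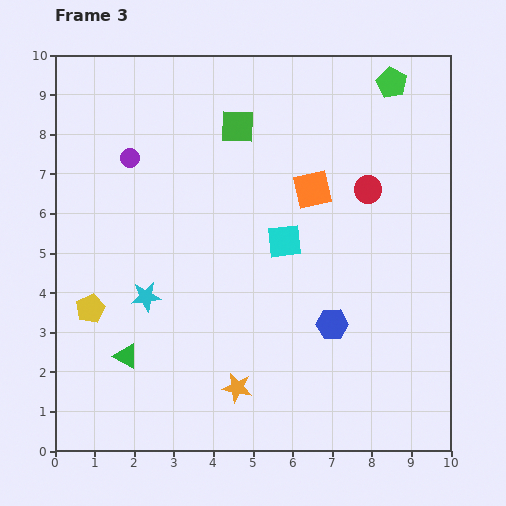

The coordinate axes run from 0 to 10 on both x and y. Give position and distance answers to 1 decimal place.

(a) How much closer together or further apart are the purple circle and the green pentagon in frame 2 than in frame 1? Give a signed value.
+3.1

Distance in frame 1: 2.1. Distance in frame 2: 5.2.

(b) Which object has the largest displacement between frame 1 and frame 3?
the green square

(moved 5.8; next 4.9)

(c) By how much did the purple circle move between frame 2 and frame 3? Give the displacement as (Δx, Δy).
(0.7, 0.0)

The purple circle was at (1.2, 7.4) in frame 2 and (1.9, 7.4) in frame 3.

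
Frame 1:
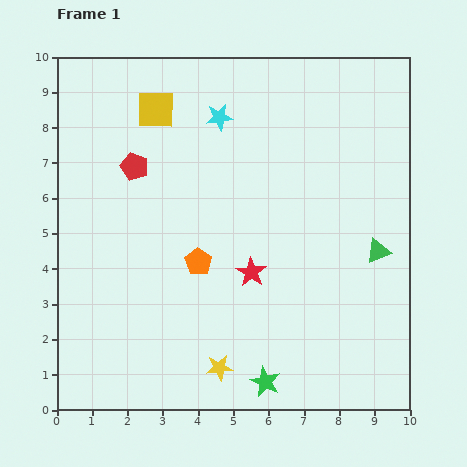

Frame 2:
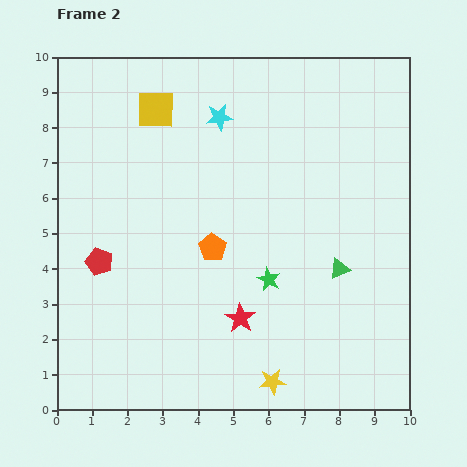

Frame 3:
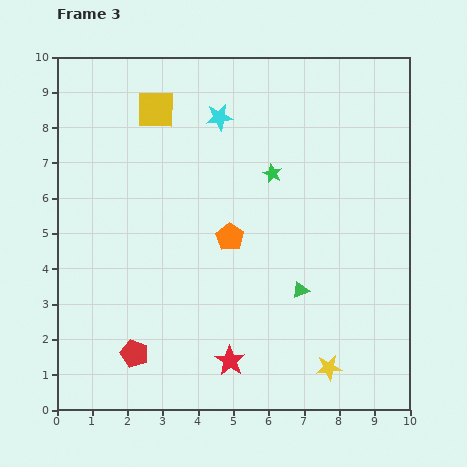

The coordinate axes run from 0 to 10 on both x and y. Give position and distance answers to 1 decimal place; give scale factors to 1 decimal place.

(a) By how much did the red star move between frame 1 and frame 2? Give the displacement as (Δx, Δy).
(-0.3, -1.3)

The red star was at (5.5, 3.9) in frame 1 and (5.2, 2.6) in frame 2.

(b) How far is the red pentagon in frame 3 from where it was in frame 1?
5.3

The red pentagon moved from (2.2, 6.9) to (2.2, 1.6), a distance of √(0.0² + 5.3²) ≈ 5.3.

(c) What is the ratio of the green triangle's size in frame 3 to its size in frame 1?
0.7×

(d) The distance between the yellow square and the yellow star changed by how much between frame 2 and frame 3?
+0.4

Distance in frame 2: 8.4. Distance in frame 3: 8.8.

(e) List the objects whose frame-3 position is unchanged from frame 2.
the cyan star, the yellow square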